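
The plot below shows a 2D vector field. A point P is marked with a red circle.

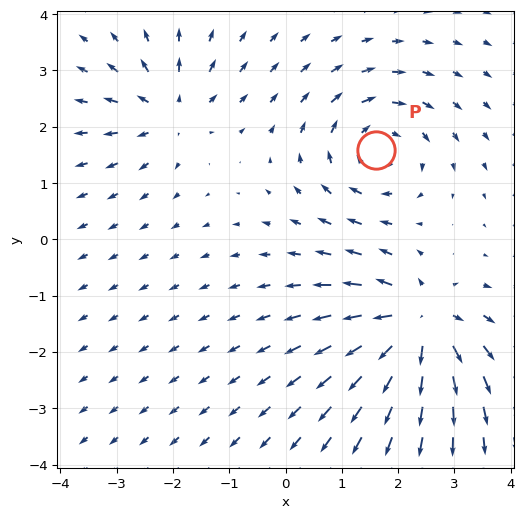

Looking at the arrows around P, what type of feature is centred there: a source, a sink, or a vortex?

At P (1.6, 1.6) the arrows circulate clockwise. Divergence ≈0, curl about -4 — near-zero divergence with nonzero curl is a vortex.

vortex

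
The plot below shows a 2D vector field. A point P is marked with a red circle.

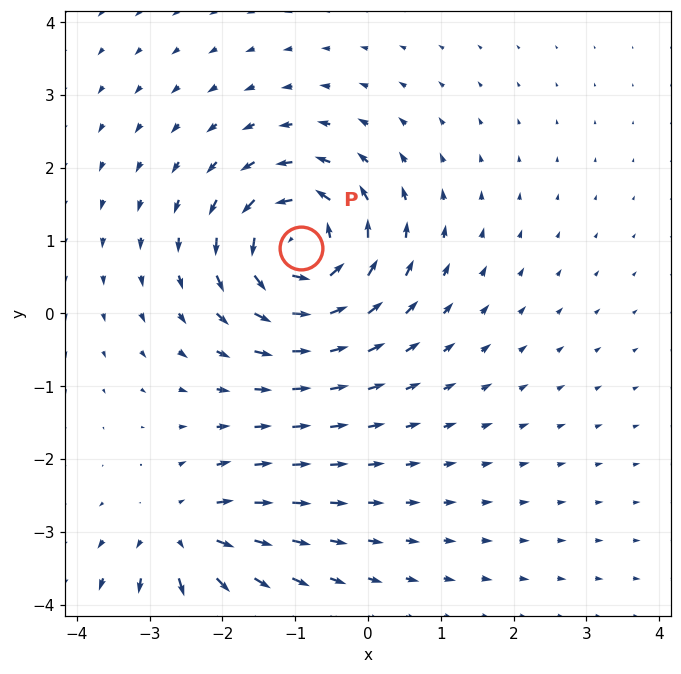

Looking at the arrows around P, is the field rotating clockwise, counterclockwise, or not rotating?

counterclockwise

Near P at (-0.9, 0.9) the arrows circulate counterclockwise. The curl (z-component) there is about +6; positive curl means counterclockwise rotation.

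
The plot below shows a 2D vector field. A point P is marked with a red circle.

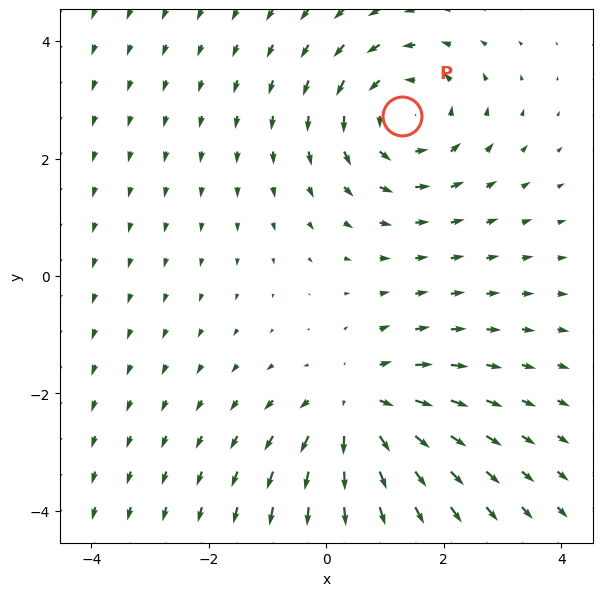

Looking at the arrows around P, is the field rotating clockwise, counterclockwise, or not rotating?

Near P at (1.3, 2.7) the arrows circulate counterclockwise. The curl (z-component) there is about +4; positive curl means counterclockwise rotation.

counterclockwise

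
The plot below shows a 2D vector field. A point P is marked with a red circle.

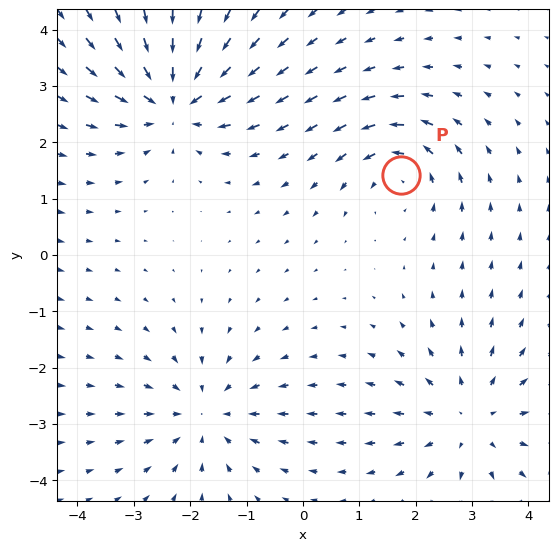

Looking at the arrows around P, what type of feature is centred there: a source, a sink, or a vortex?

At P (1.7, 1.4) the arrows circulate counterclockwise. Divergence ≈0, curl about +4 — near-zero divergence with nonzero curl is a vortex.

vortex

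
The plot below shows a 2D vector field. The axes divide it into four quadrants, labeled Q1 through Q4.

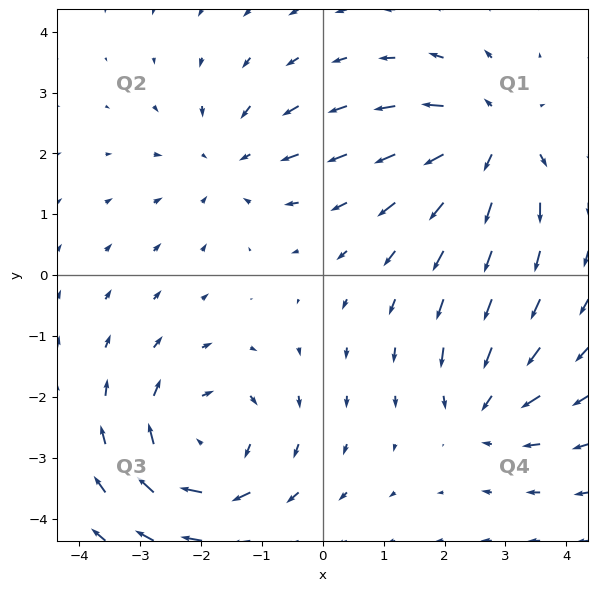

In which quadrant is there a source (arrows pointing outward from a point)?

Q1

The source sits at approximately (2.8, 2.2), which lies in quadrant Q1. The divergence there is about +5, positive as expected for a source.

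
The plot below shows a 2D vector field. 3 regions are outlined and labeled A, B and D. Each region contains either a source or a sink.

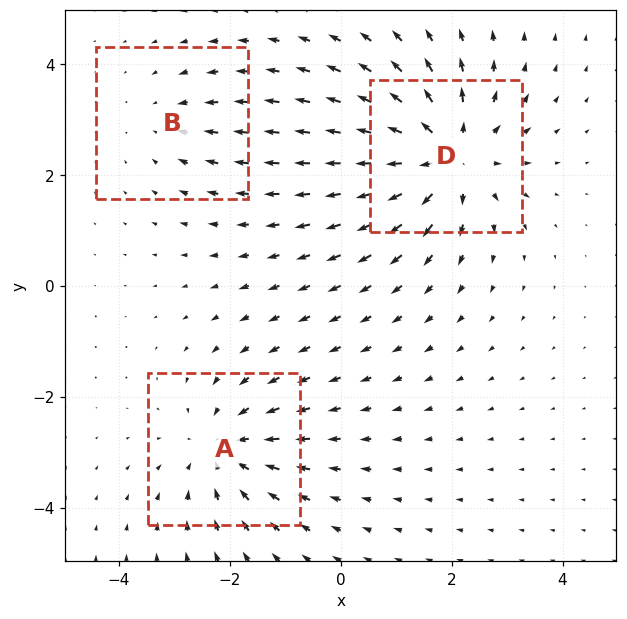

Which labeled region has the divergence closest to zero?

B

Divergence at each region's feature centre — A: about -3, B: about -2, D: about +4. Region B is closest to zero.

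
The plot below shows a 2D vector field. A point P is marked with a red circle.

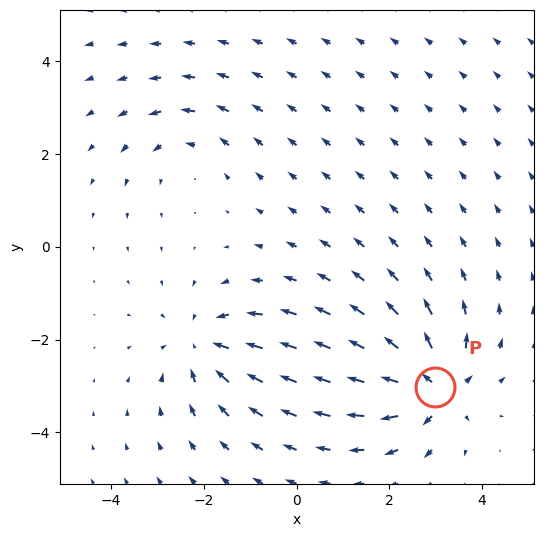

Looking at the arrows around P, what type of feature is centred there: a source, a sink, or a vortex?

source

At P (3.0, -3.0) the arrows spread outward. Divergence about +7, curl ≈0 — positive divergence with near-zero curl is a source.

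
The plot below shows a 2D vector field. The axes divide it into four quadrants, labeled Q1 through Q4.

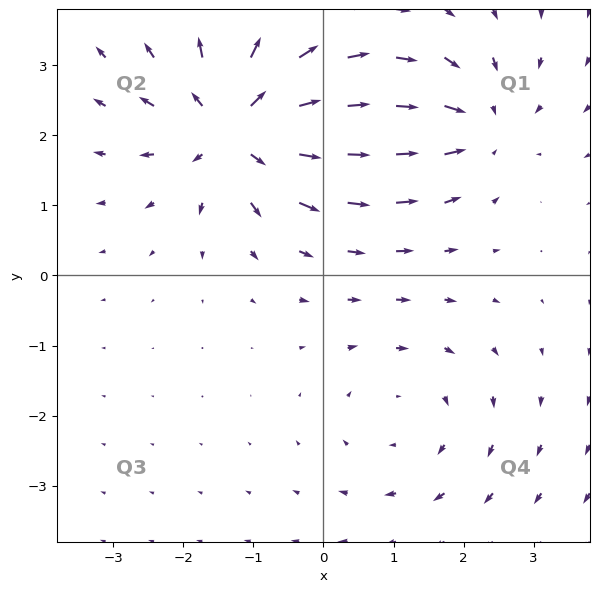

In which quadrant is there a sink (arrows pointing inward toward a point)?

Q1

The sink sits at approximately (2.2, 2.2), which lies in quadrant Q1. The divergence there is about -4, negative as expected for a sink.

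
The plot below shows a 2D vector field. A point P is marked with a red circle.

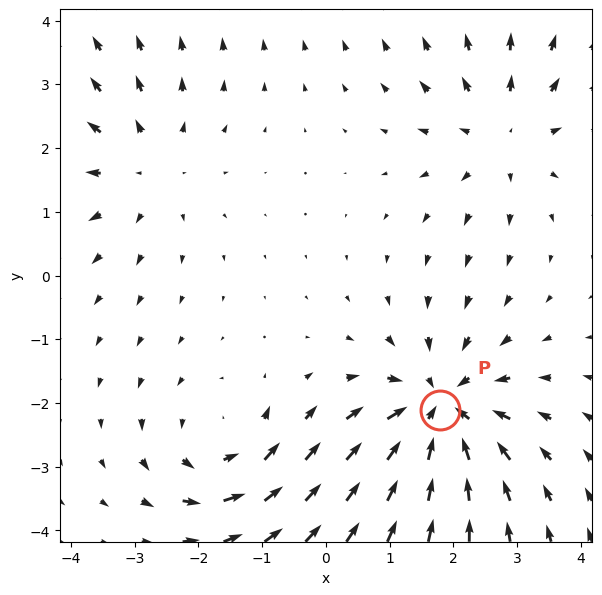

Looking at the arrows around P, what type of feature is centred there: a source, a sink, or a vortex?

At P (1.8, -2.1) the arrows converge inward. Divergence about -5, curl ≈0 — negative divergence with near-zero curl is a sink.

sink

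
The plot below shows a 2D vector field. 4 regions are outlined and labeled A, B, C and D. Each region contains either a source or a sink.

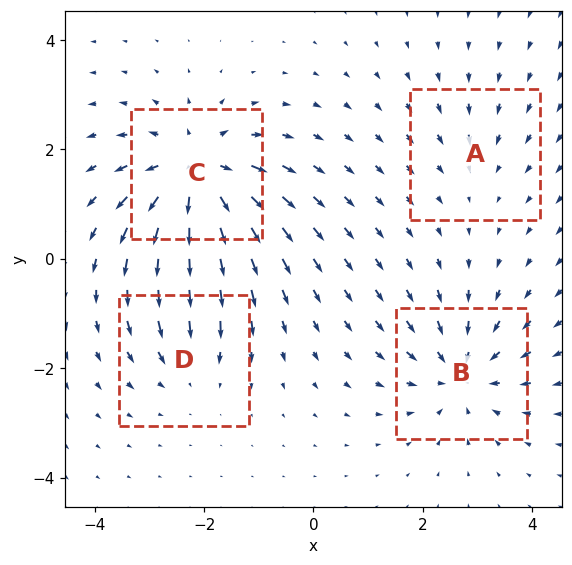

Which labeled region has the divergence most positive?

C

Divergence at each region's feature centre — A: about -2, B: about -5, C: about +7, D: about -3. Region C is most positive.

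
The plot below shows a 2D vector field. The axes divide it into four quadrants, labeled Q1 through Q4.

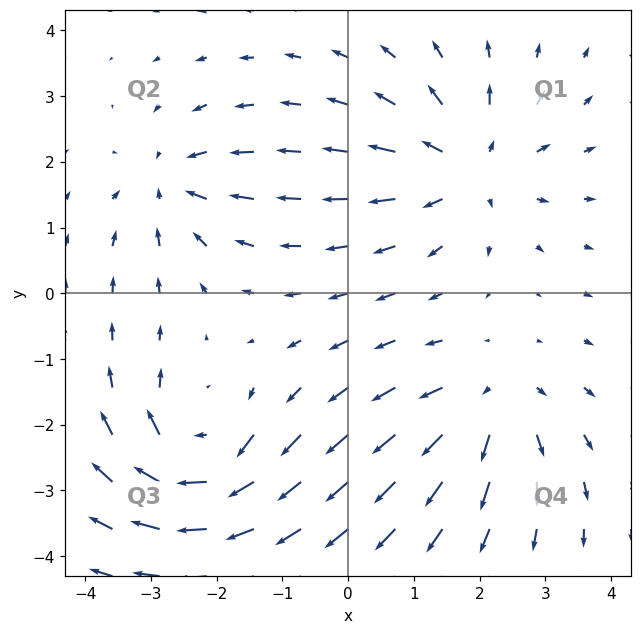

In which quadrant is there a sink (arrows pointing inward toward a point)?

The sink sits at approximately (-2.7, 1.7), which lies in quadrant Q2. The divergence there is about -4, negative as expected for a sink.

Q2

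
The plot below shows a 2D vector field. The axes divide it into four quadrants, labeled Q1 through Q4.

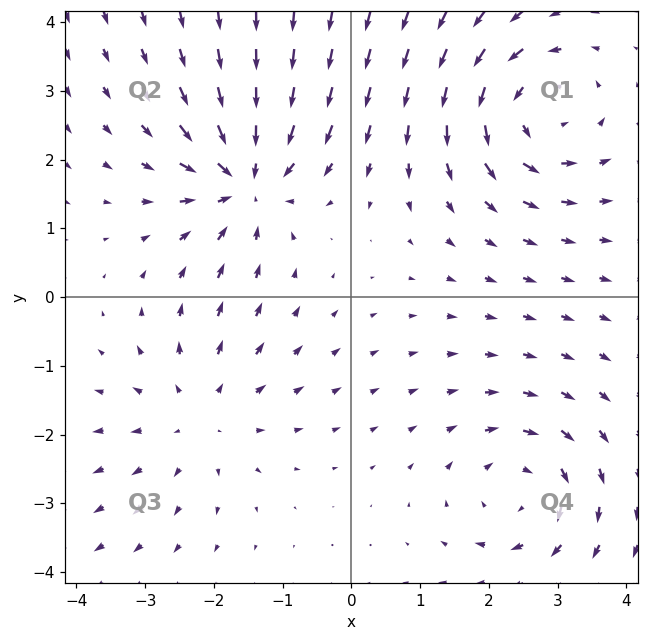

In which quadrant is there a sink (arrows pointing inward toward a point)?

Q2

The sink sits at approximately (-1.5, 1.7), which lies in quadrant Q2. The divergence there is about -5, negative as expected for a sink.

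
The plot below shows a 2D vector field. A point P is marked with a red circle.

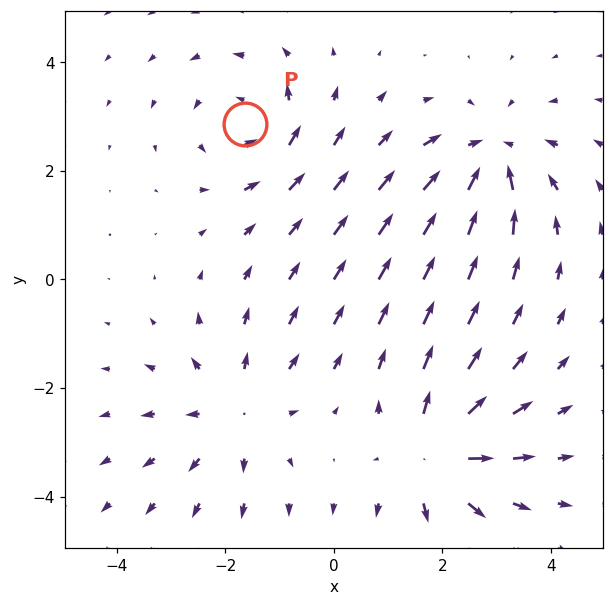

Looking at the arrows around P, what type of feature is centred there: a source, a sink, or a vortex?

At P (-1.6, 2.9) the arrows circulate counterclockwise. Divergence ≈0, curl about +4 — near-zero divergence with nonzero curl is a vortex.

vortex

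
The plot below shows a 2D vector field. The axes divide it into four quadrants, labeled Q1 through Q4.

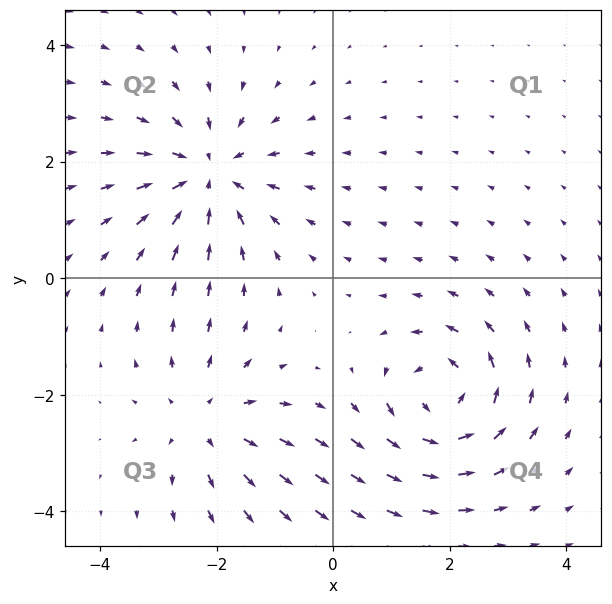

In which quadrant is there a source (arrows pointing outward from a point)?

The source sits at approximately (-2.2, -2.4), which lies in quadrant Q3. The divergence there is about +2, positive as expected for a source.

Q3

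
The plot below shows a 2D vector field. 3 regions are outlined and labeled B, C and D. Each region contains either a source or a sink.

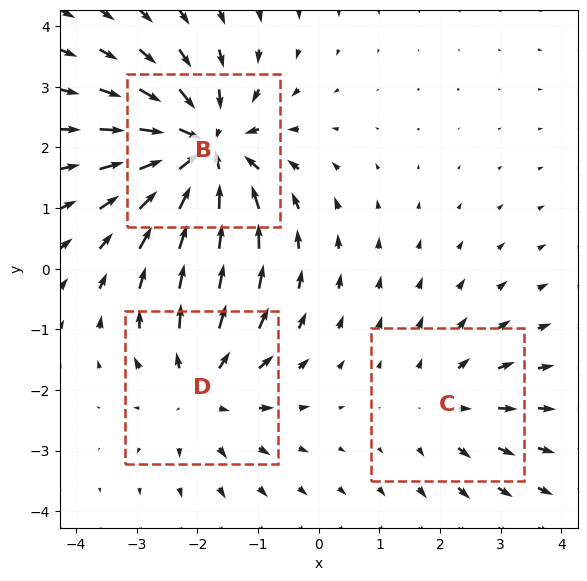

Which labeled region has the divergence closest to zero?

C

Divergence at each region's feature centre — B: about -5, C: about +2, D: about +3. Region C is closest to zero.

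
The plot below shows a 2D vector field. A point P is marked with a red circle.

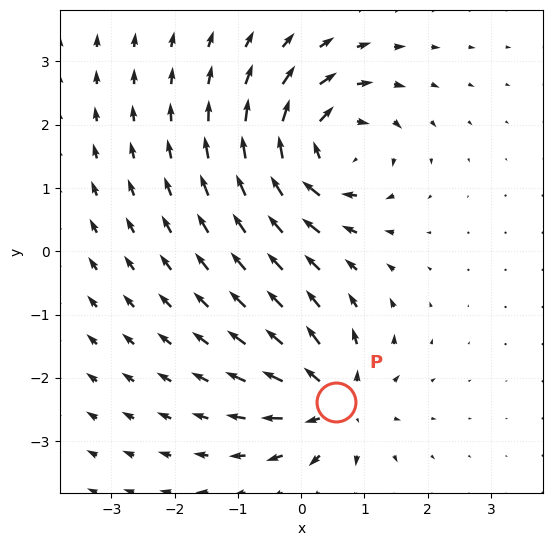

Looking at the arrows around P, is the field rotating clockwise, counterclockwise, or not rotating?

not rotating

Near P at (0.5, -2.4) the arrows show no circulation. The curl there is ≈0.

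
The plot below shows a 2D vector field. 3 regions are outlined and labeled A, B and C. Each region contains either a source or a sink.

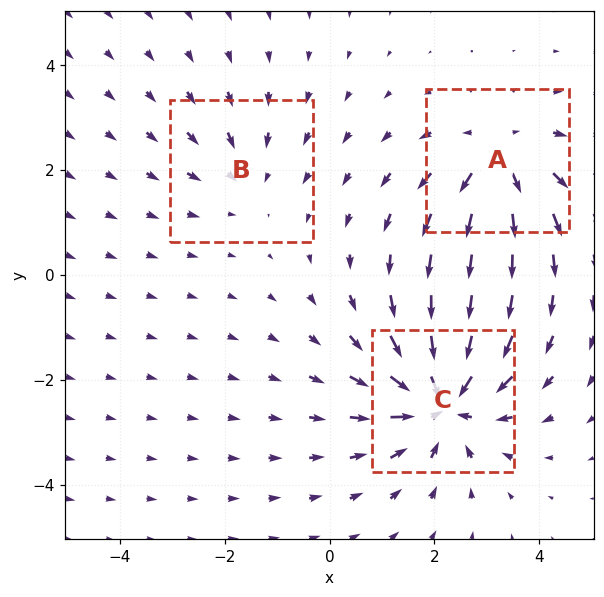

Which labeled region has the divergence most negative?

C

Divergence at each region's feature centre — A: about +4, B: about -2, C: about -5. Region C is most negative.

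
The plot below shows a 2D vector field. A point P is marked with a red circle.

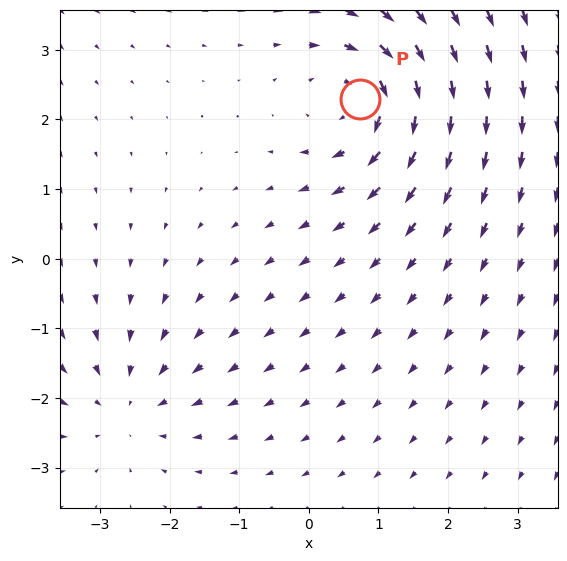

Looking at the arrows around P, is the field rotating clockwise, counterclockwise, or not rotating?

Near P at (0.7, 2.3) the arrows circulate clockwise. The curl (z-component) there is about -5; negative curl means clockwise rotation.

clockwise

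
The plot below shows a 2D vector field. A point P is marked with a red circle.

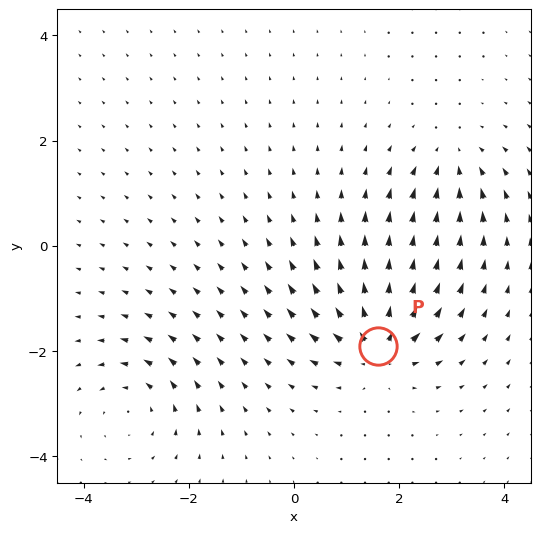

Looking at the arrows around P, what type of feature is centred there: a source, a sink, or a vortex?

At P (1.6, -1.9) the arrows spread outward. Divergence about +7, curl ≈0 — positive divergence with near-zero curl is a source.

source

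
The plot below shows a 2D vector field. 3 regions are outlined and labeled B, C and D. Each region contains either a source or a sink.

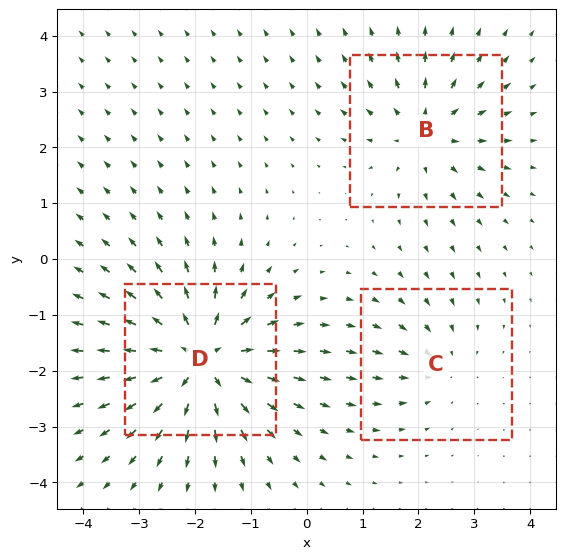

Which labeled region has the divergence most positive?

D

Divergence at each region's feature centre — B: about +4, C: about -2, D: about +6. Region D is most positive.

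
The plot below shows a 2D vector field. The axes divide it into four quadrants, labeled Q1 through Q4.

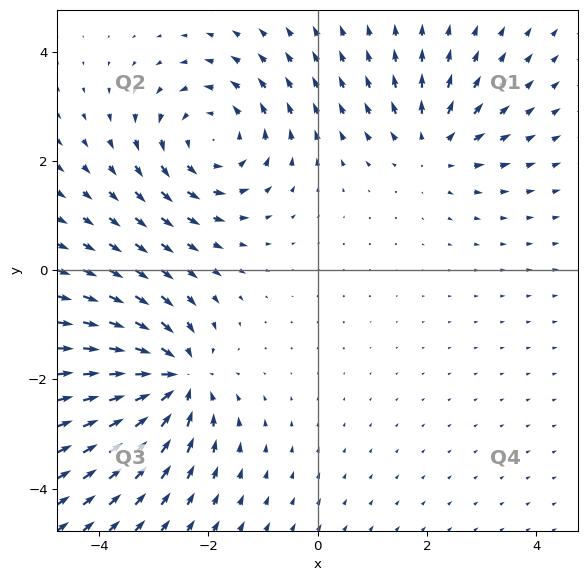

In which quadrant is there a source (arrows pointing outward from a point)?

The source sits at approximately (2.1, 2.3), which lies in quadrant Q1. The divergence there is about +3, positive as expected for a source.

Q1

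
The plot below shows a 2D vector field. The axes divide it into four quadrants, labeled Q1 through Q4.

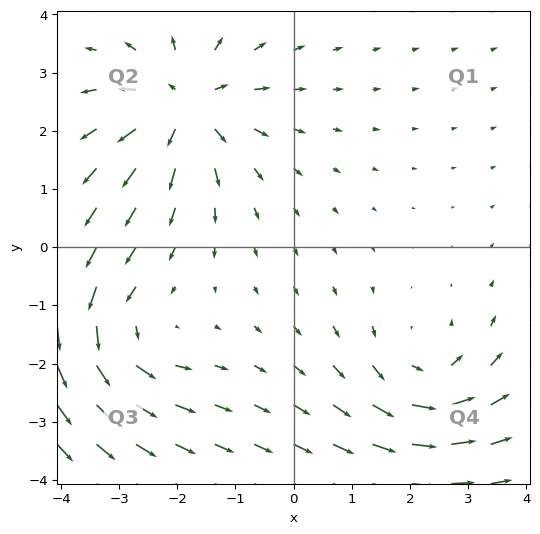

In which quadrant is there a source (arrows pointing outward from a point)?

Q2

The source sits at approximately (-1.9, 2.4), which lies in quadrant Q2. The divergence there is about +6, positive as expected for a source.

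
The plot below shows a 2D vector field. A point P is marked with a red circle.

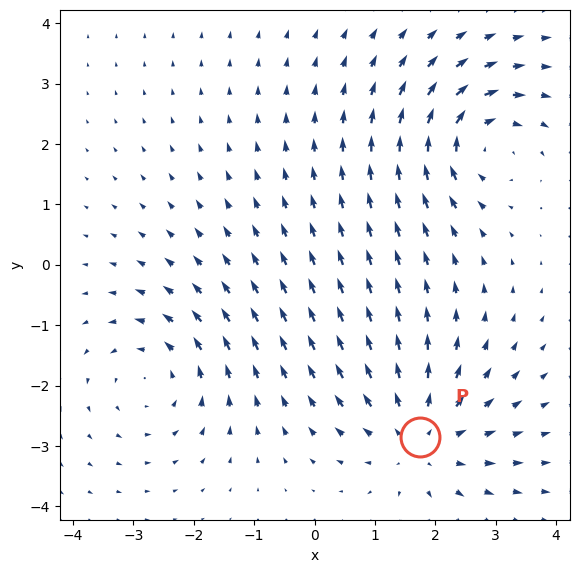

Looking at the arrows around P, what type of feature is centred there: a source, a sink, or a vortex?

At P (1.7, -2.9) the arrows spread outward. Divergence about +4, curl ≈0 — positive divergence with near-zero curl is a source.

source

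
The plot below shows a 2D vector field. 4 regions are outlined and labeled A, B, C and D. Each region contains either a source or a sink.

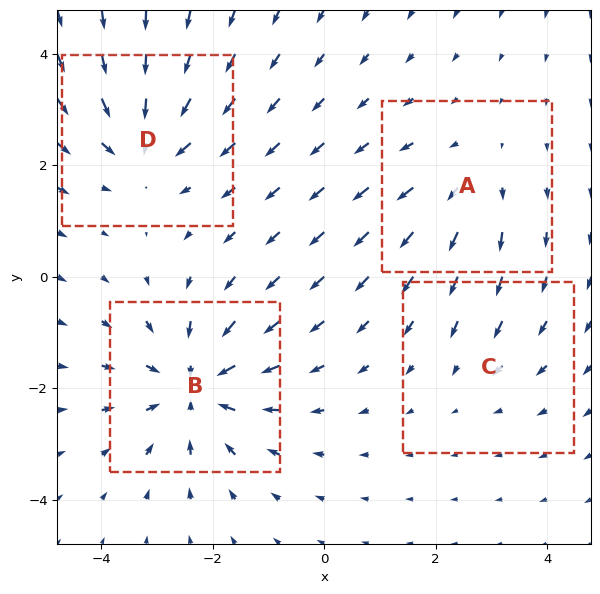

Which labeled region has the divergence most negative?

Divergence at each region's feature centre — A: about +3, B: about -6, C: about -2, D: about -5. Region B is most negative.

B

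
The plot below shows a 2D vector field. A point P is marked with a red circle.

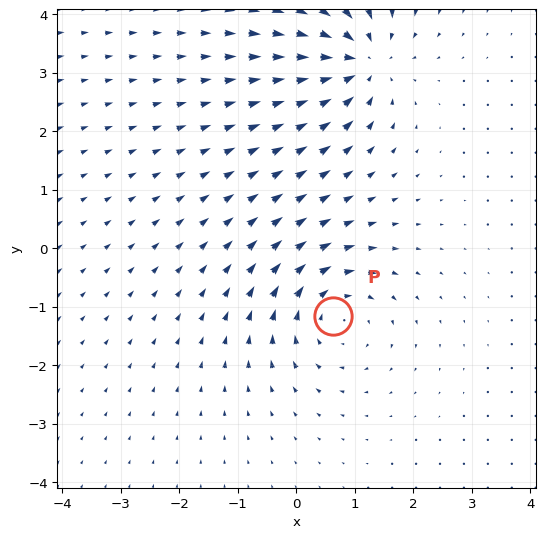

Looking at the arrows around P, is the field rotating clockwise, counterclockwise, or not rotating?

clockwise

Near P at (0.6, -1.2) the arrows circulate clockwise. The curl (z-component) there is about -5; negative curl means clockwise rotation.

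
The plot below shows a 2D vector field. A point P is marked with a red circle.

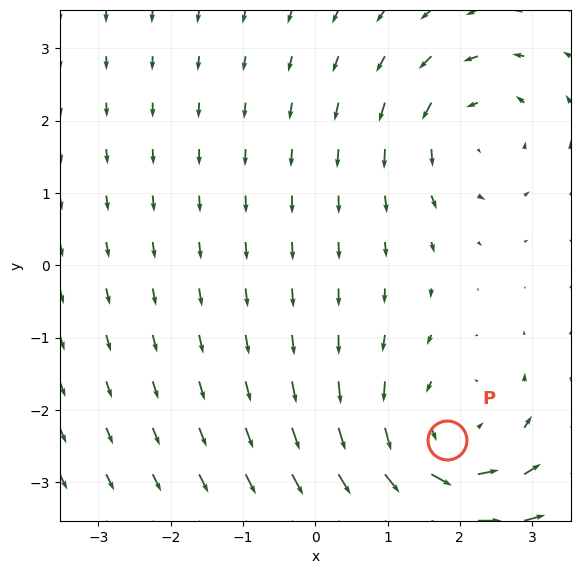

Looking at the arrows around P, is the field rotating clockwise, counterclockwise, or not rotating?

counterclockwise

Near P at (1.8, -2.4) the arrows circulate counterclockwise. The curl (z-component) there is about +4; positive curl means counterclockwise rotation.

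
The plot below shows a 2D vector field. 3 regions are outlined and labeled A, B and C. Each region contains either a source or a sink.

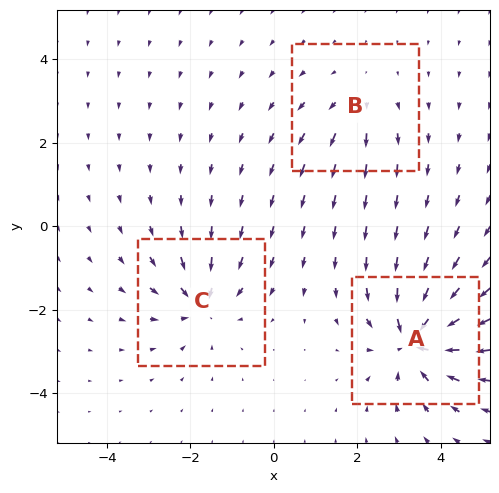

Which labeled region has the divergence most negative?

A

Divergence at each region's feature centre — A: about -6, B: about +2, C: about -4. Region A is most negative.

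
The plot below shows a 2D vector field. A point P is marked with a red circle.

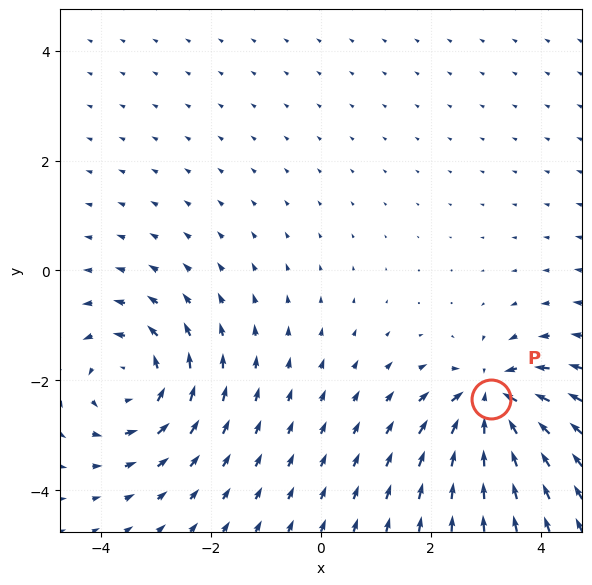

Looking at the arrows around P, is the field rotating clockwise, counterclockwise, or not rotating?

not rotating

Near P at (3.1, -2.3) the arrows show no circulation. The curl there is ≈0.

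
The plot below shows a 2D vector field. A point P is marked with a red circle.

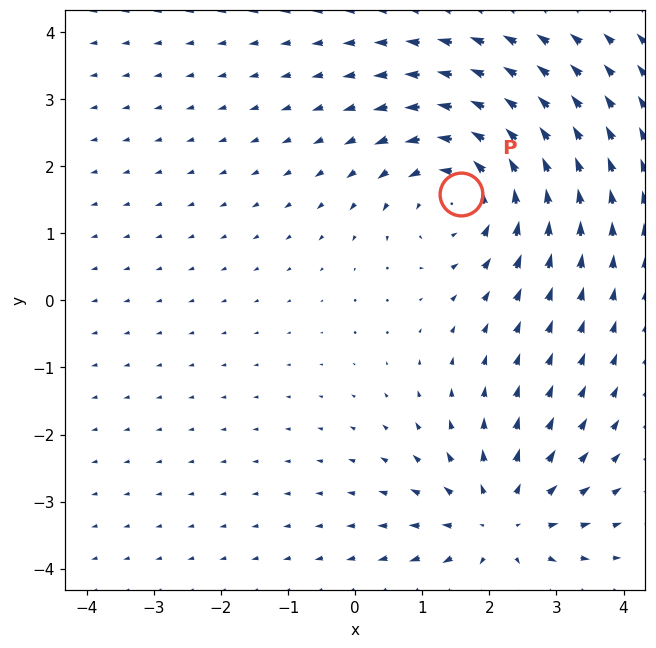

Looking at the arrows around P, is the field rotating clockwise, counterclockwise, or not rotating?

Near P at (1.6, 1.6) the arrows circulate counterclockwise. The curl (z-component) there is about +4; positive curl means counterclockwise rotation.

counterclockwise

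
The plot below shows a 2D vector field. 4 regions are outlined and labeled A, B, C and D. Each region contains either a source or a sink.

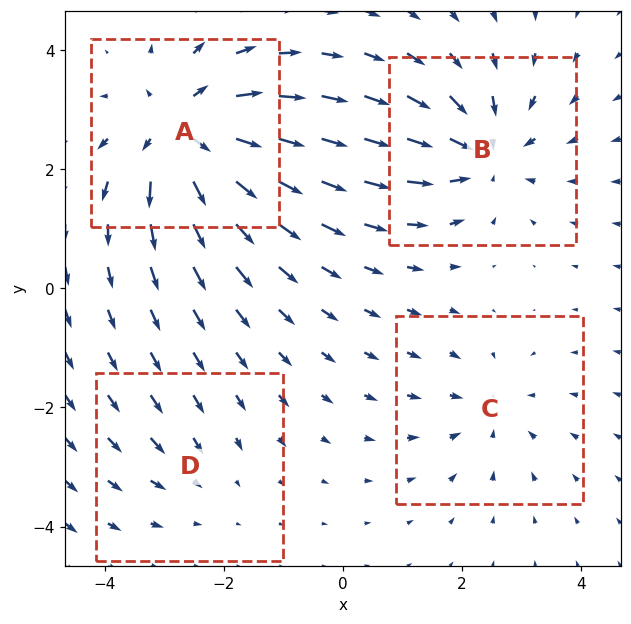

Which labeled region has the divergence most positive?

Divergence at each region's feature centre — A: about +6, B: about -5, C: about -3, D: about -2. Region A is most positive.

A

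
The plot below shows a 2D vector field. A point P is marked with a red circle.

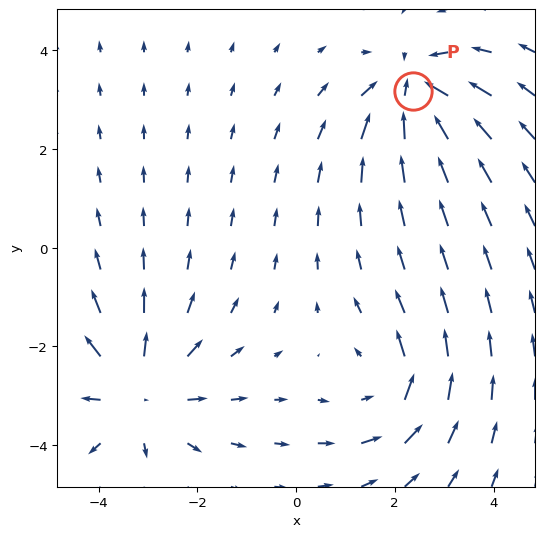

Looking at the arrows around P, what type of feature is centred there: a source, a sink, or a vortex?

At P (2.4, 3.2) the arrows converge inward. Divergence about -4, curl ≈0 — negative divergence with near-zero curl is a sink.

sink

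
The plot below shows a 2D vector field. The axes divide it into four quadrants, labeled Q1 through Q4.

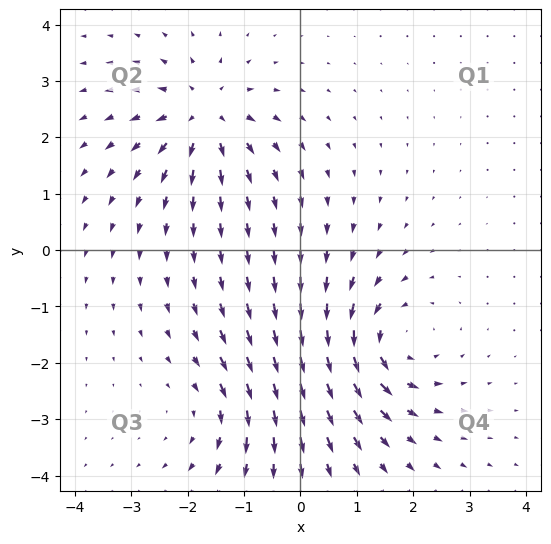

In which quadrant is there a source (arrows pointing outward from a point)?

Q2

The source sits at approximately (-1.7, 2.4), which lies in quadrant Q2. The divergence there is about +4, positive as expected for a source.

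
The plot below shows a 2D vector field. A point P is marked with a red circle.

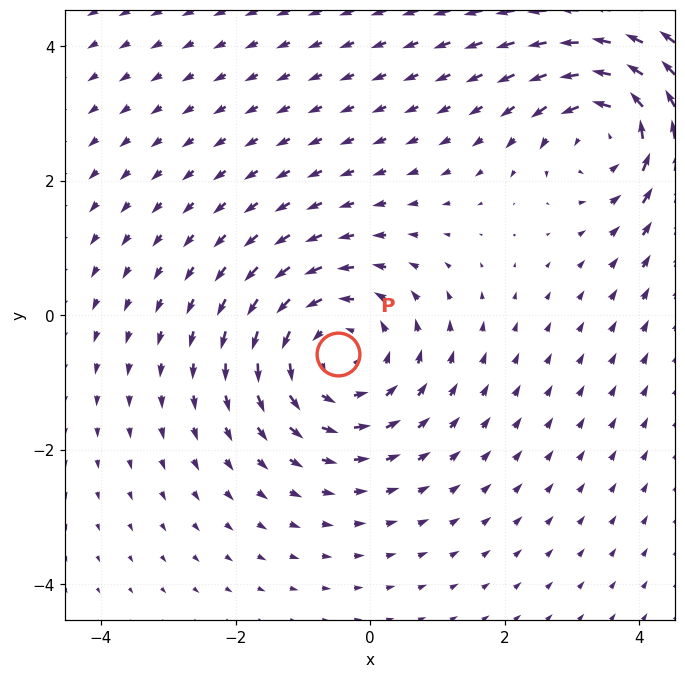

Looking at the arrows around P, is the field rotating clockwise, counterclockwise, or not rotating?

counterclockwise

Near P at (-0.5, -0.6) the arrows circulate counterclockwise. The curl (z-component) there is about +4; positive curl means counterclockwise rotation.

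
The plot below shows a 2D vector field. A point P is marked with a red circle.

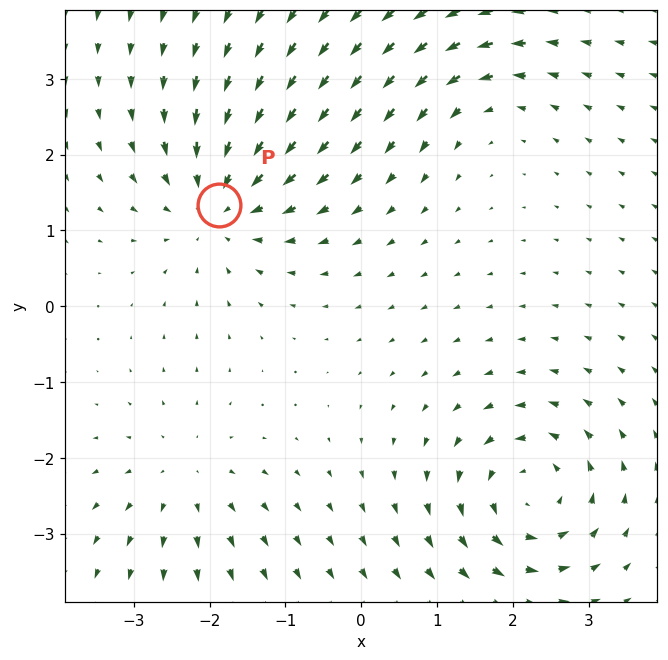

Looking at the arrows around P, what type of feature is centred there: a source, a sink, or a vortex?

sink

At P (-1.9, 1.3) the arrows converge inward. Divergence about -5, curl ≈0 — negative divergence with near-zero curl is a sink.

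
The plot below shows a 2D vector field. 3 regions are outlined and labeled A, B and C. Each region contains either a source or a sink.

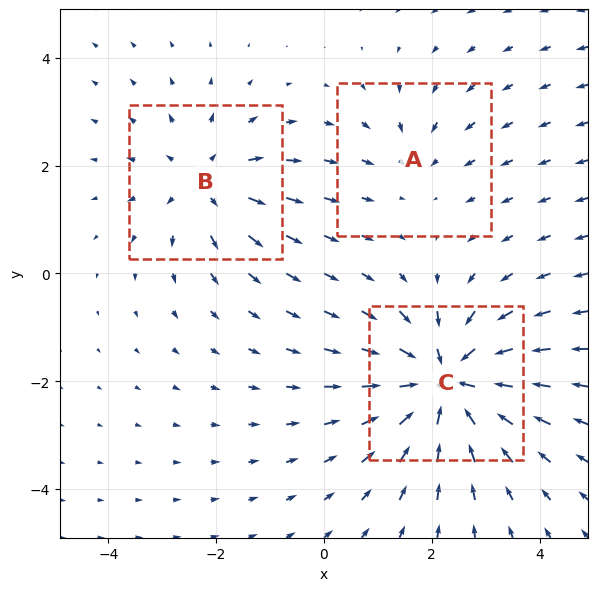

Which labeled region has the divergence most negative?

C

Divergence at each region's feature centre — A: about -2, B: about +3, C: about -5. Region C is most negative.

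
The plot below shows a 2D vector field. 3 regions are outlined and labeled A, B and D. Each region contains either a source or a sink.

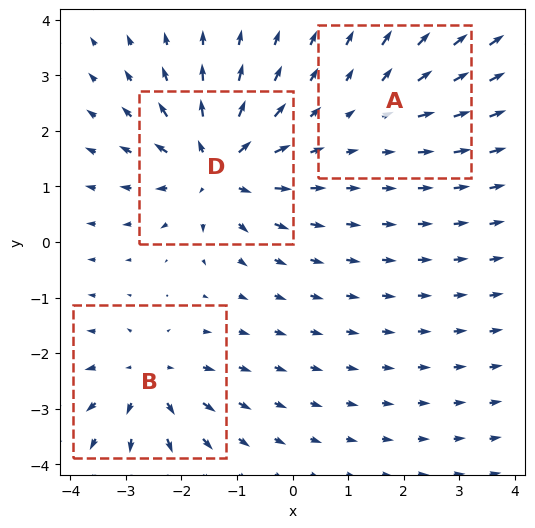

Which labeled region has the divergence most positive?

D

Divergence at each region's feature centre — A: about +2, B: about +4, D: about +5. Region D is most positive.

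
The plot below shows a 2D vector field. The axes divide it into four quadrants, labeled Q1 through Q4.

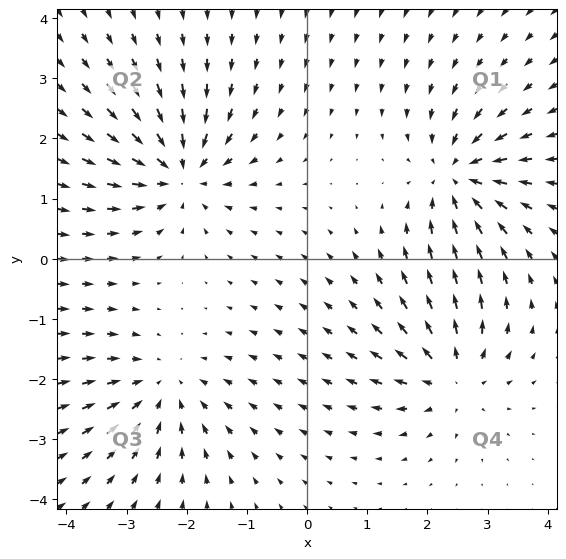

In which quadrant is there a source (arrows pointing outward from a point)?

Q4

The source sits at approximately (2.4, -2.0), which lies in quadrant Q4. The divergence there is about +4, positive as expected for a source.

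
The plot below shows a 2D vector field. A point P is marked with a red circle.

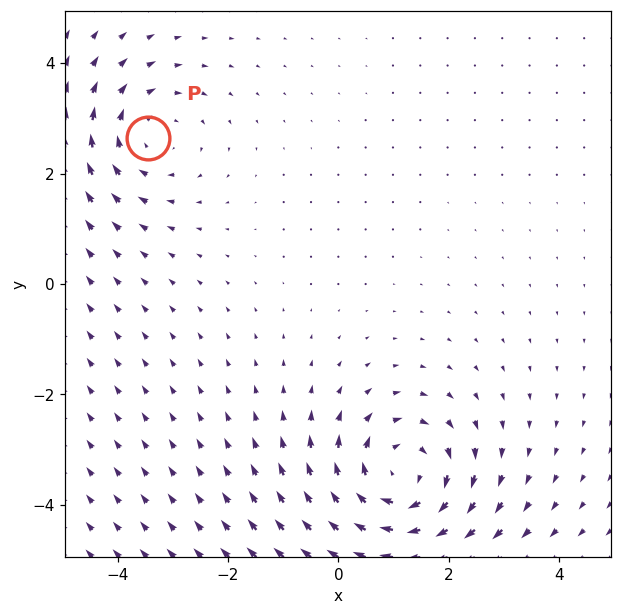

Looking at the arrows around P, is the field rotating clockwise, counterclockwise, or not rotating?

Near P at (-3.5, 2.6) the arrows circulate clockwise. The curl (z-component) there is about -2; negative curl means clockwise rotation.

clockwise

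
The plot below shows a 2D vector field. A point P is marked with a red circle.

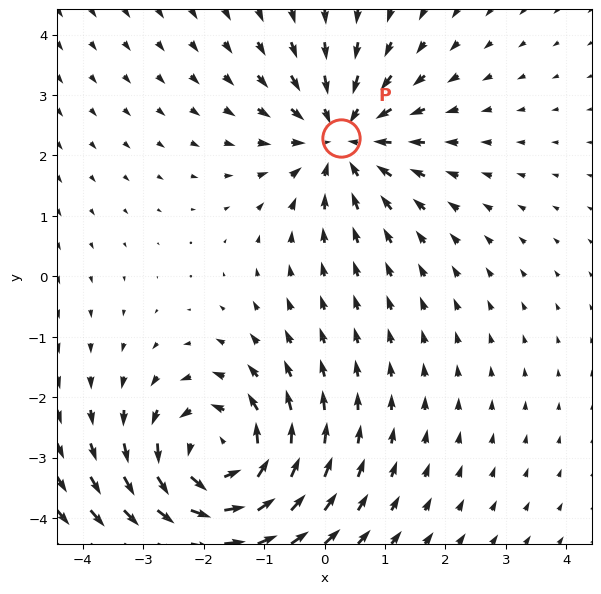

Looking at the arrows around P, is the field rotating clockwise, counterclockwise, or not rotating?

Near P at (0.3, 2.3) the arrows show no circulation. The curl there is ≈0.

not rotating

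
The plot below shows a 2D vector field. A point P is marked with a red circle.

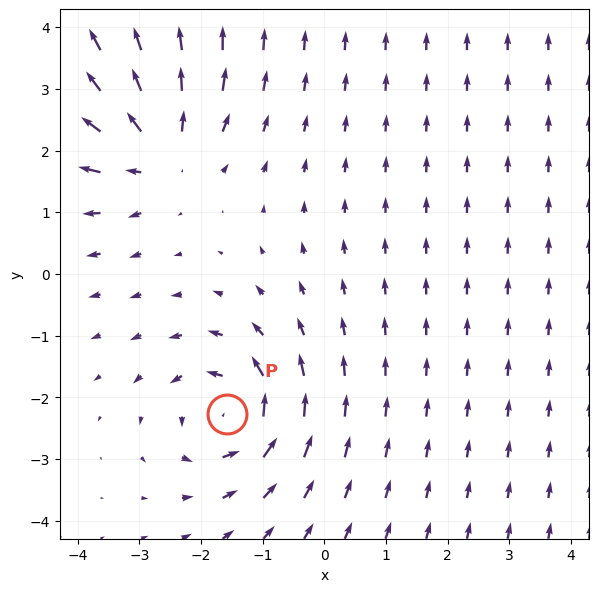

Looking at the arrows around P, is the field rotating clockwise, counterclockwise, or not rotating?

counterclockwise

Near P at (-1.6, -2.3) the arrows circulate counterclockwise. The curl (z-component) there is about +4; positive curl means counterclockwise rotation.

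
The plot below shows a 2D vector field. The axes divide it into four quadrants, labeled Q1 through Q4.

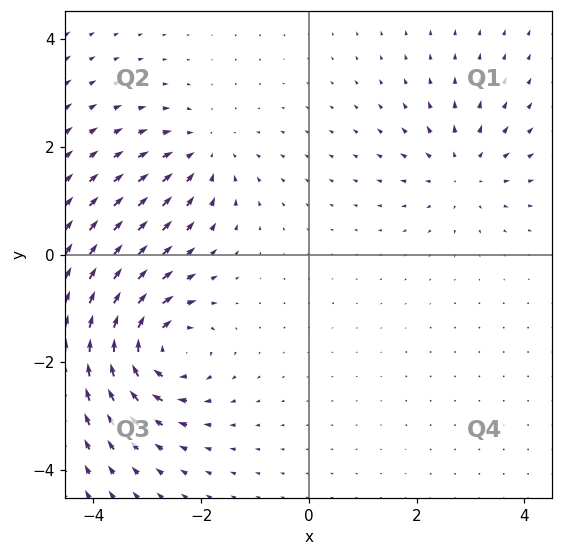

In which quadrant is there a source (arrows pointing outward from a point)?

The source sits at approximately (2.9, 1.5), which lies in quadrant Q1. The divergence there is about +3, positive as expected for a source.

Q1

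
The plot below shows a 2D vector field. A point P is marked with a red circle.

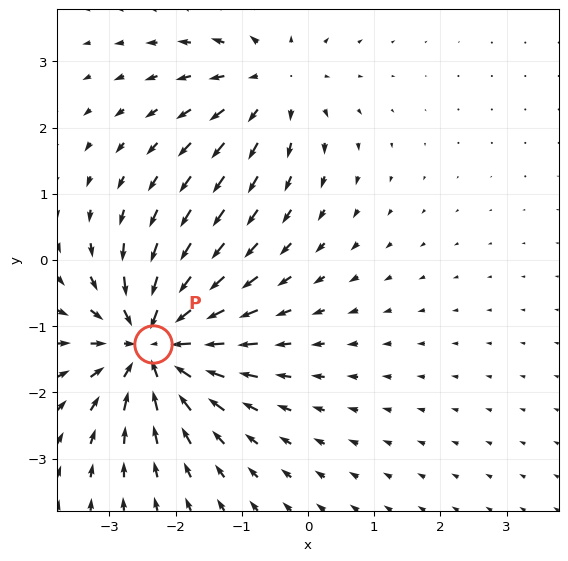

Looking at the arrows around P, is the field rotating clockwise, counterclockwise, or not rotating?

Near P at (-2.3, -1.3) the arrows show no circulation. The curl there is ≈0.

not rotating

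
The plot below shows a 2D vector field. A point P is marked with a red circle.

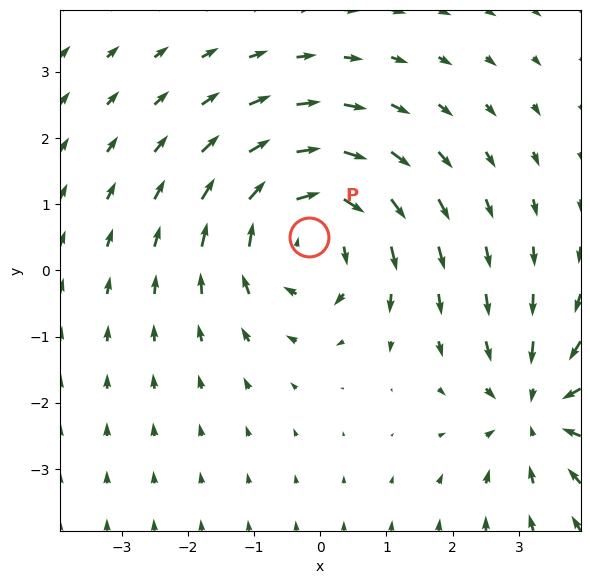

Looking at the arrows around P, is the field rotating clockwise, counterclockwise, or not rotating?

Near P at (-0.2, 0.5) the arrows circulate clockwise. The curl (z-component) there is about -4; negative curl means clockwise rotation.

clockwise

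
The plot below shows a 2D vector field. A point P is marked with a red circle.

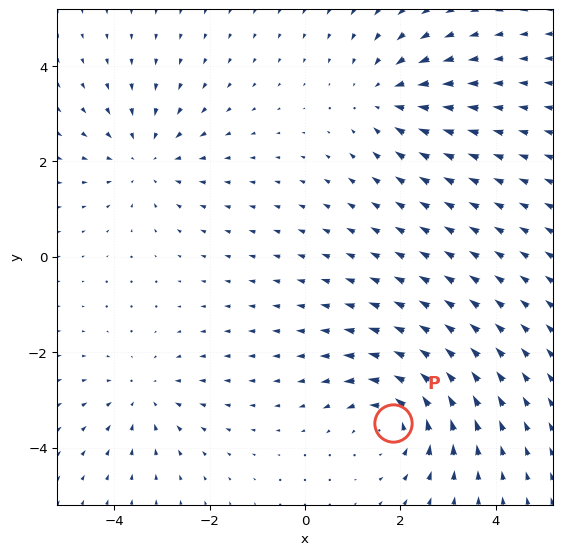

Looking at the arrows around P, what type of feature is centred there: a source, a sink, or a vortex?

At P (1.8, -3.5) the arrows circulate counterclockwise. Divergence ≈0, curl about +5 — near-zero divergence with nonzero curl is a vortex.

vortex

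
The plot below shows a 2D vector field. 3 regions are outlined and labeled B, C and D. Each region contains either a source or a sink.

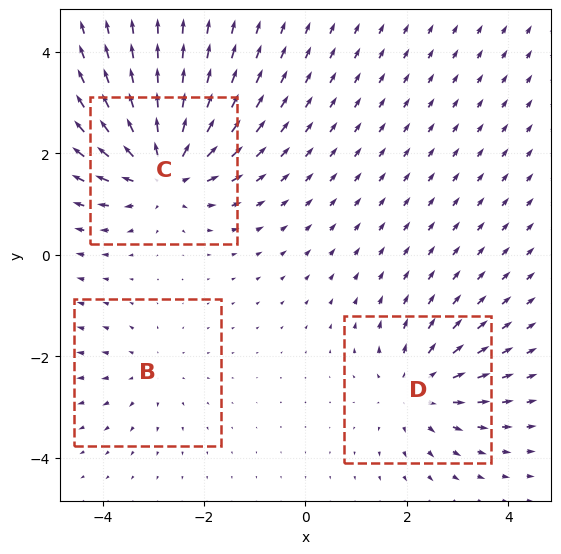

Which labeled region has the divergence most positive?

C

Divergence at each region's feature centre — B: about +2, C: about +6, D: about +4. Region C is most positive.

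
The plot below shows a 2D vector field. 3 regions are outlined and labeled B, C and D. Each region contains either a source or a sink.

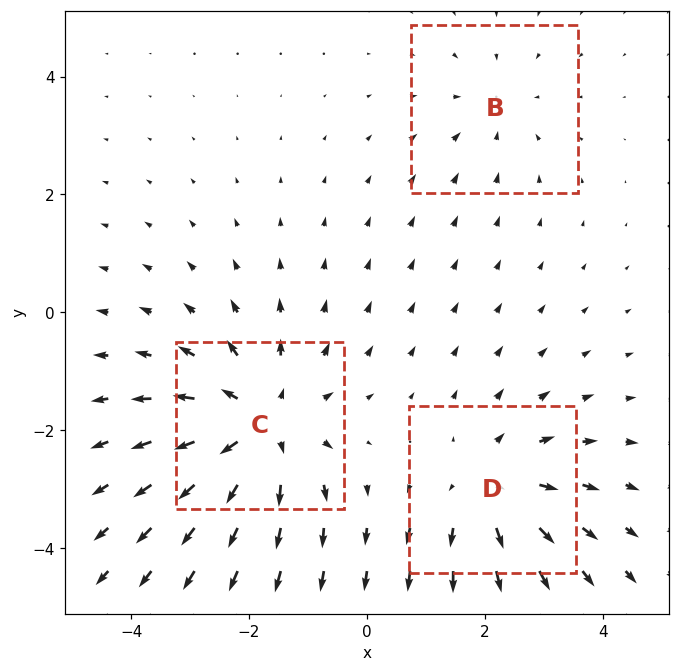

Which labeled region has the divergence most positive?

C

Divergence at each region's feature centre — B: about -2, C: about +4, D: about +3. Region C is most positive.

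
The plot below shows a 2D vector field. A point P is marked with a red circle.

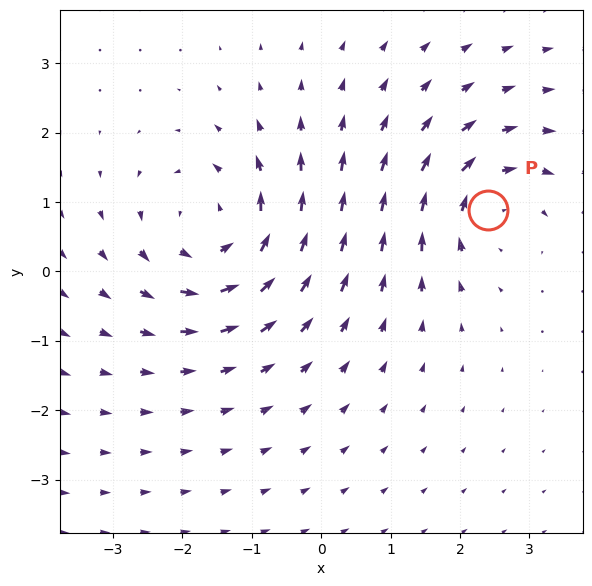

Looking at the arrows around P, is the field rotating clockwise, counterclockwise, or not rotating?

clockwise

Near P at (2.4, 0.9) the arrows circulate clockwise. The curl (z-component) there is about -3; negative curl means clockwise rotation.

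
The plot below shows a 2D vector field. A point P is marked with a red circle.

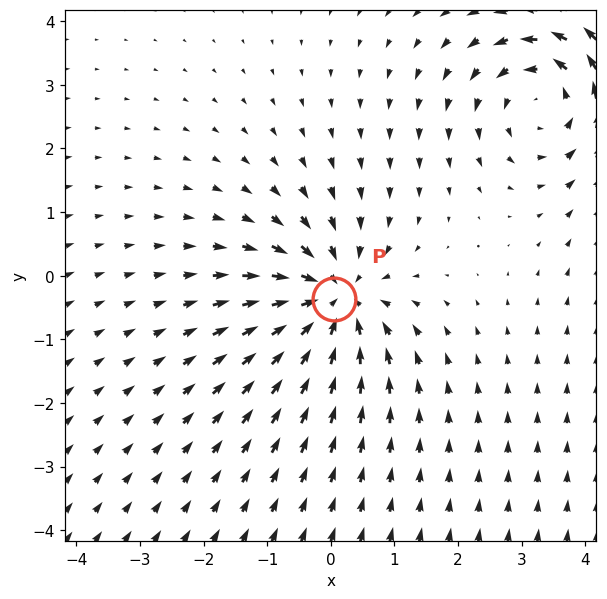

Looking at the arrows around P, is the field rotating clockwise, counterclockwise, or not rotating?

not rotating

Near P at (0.0, -0.4) the arrows show no circulation. The curl there is ≈0.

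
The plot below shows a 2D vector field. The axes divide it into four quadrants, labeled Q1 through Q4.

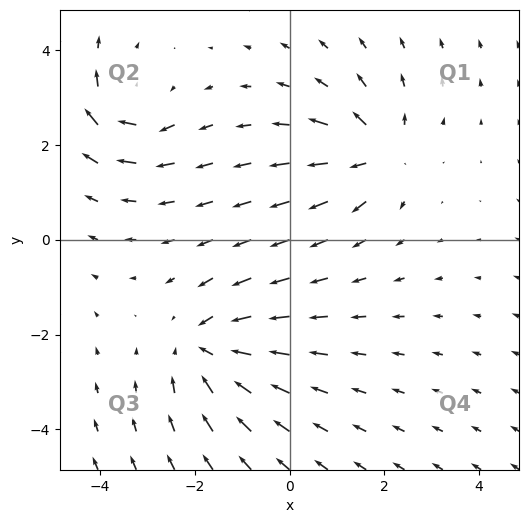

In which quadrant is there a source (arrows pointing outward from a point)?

The source sits at approximately (1.9, 1.8), which lies in quadrant Q1. The divergence there is about +4, positive as expected for a source.

Q1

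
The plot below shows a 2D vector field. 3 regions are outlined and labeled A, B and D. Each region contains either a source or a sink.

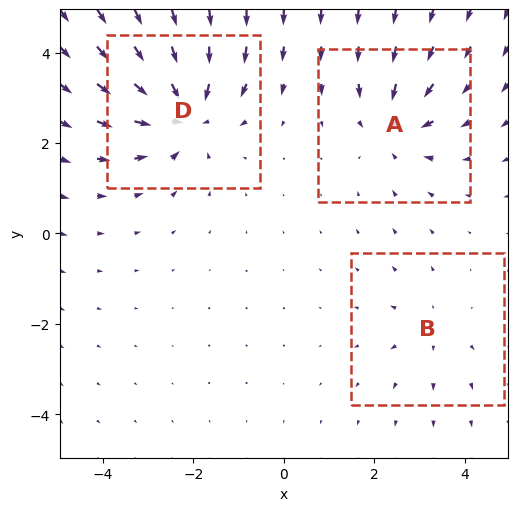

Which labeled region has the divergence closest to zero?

Divergence at each region's feature centre — A: about -3, B: about +2, D: about -5. Region B is closest to zero.

B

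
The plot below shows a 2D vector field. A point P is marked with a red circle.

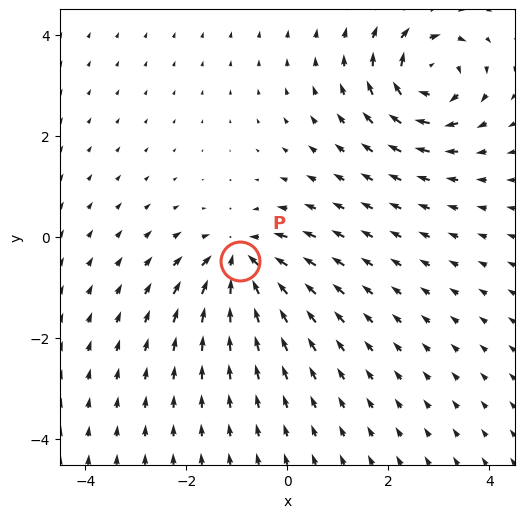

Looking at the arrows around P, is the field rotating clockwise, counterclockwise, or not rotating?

Near P at (-0.9, -0.5) the arrows show no circulation. The curl there is ≈0.

not rotating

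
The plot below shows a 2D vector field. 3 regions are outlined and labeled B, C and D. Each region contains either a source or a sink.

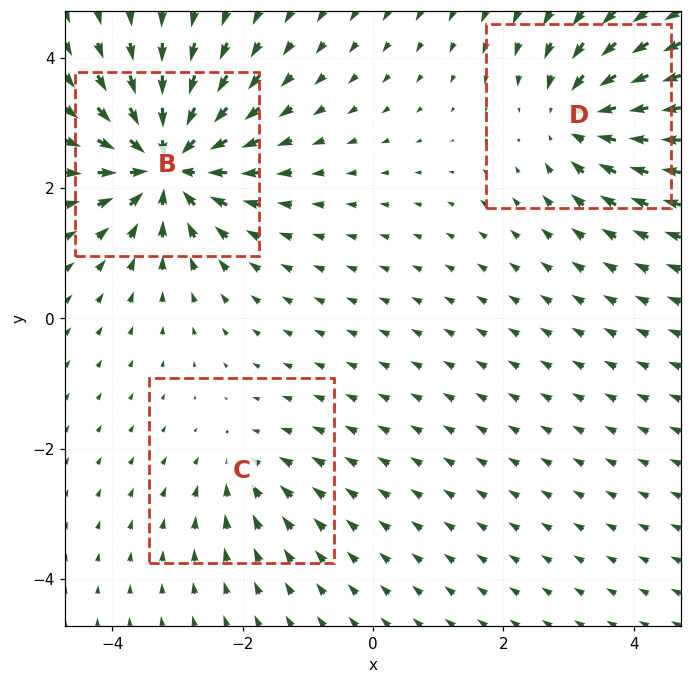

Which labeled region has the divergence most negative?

Divergence at each region's feature centre — B: about -6, C: about -2, D: about -4. Region B is most negative.

B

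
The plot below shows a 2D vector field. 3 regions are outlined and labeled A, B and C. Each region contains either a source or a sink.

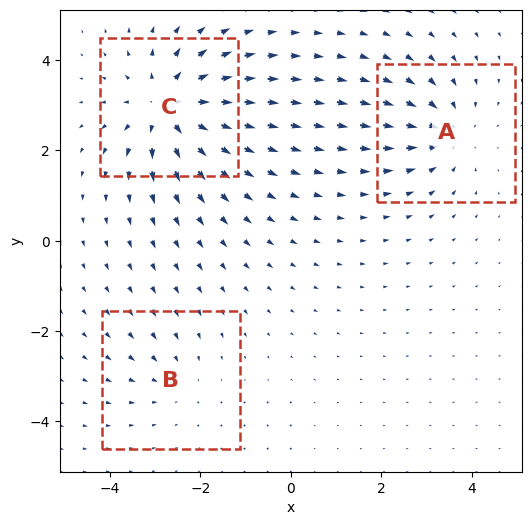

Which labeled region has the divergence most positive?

C

Divergence at each region's feature centre — A: about -3, B: about -2, C: about +5. Region C is most positive.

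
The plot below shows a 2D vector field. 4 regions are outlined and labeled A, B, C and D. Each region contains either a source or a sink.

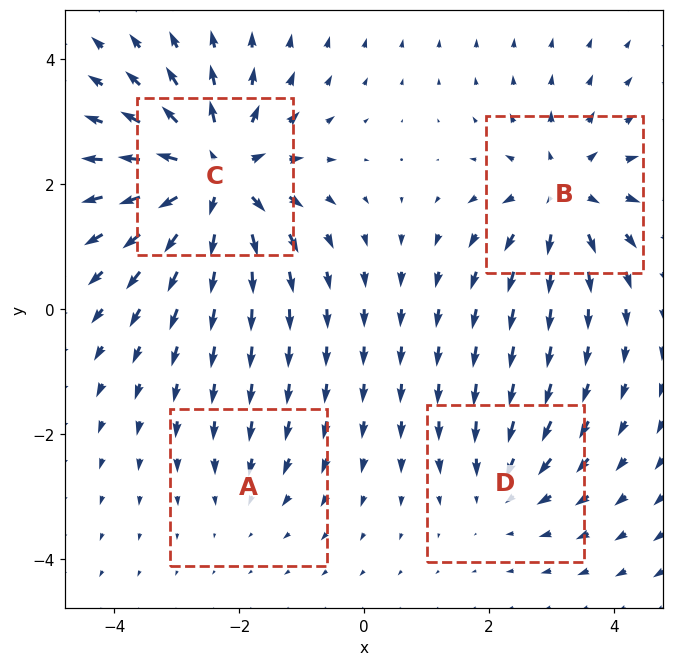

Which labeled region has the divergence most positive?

Divergence at each region's feature centre — A: about -2, B: about +5, C: about +8, D: about -3. Region C is most positive.

C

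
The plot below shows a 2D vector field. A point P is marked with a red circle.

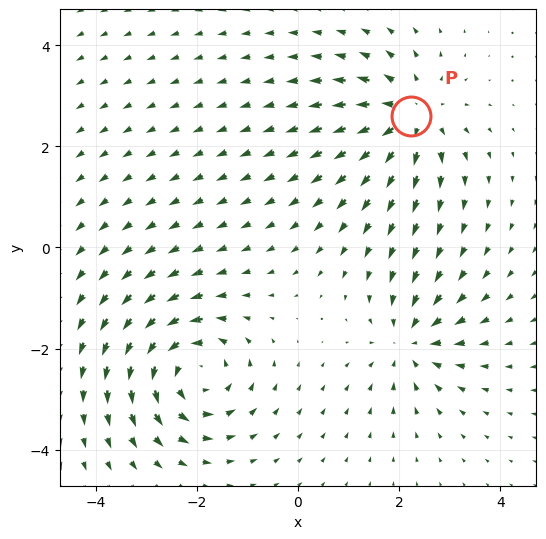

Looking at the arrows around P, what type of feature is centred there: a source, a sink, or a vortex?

source

At P (2.2, 2.6) the arrows spread outward. Divergence about +5, curl ≈0 — positive divergence with near-zero curl is a source.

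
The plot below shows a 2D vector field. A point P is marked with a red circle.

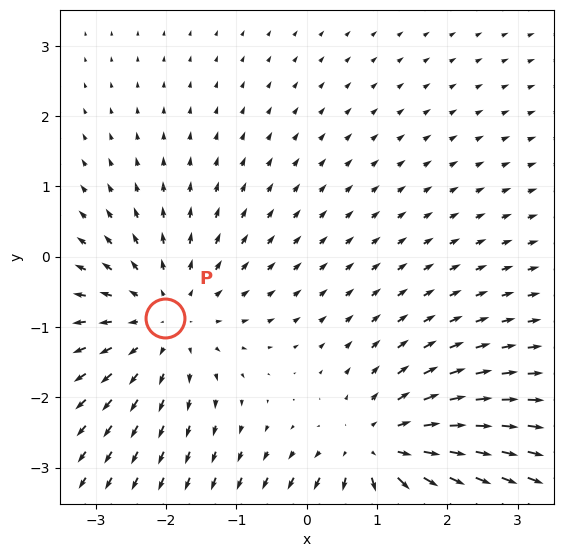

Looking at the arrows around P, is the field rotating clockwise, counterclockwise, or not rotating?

Near P at (-2.0, -0.9) the arrows show no circulation. The curl there is ≈0.

not rotating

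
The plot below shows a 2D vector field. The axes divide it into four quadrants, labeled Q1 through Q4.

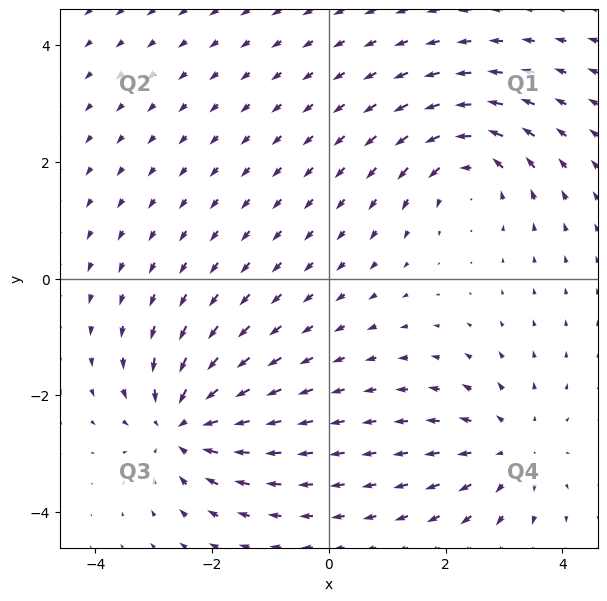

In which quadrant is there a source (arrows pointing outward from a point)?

The source sits at approximately (3.1, -2.9), which lies in quadrant Q4. The divergence there is about +4, positive as expected for a source.

Q4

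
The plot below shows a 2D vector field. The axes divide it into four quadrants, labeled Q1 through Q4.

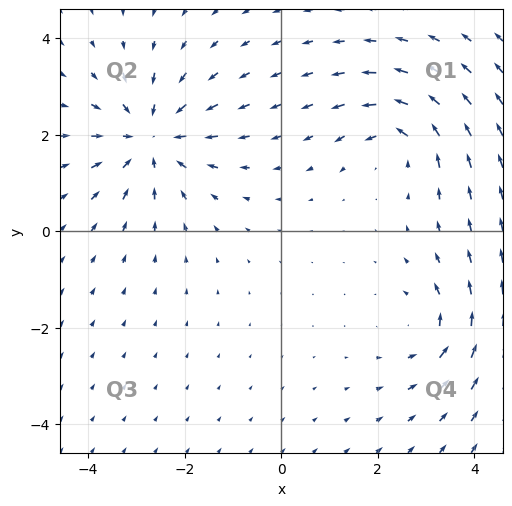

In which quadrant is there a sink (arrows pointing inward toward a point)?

Q2

The sink sits at approximately (-2.7, 1.9), which lies in quadrant Q2. The divergence there is about -4, negative as expected for a sink.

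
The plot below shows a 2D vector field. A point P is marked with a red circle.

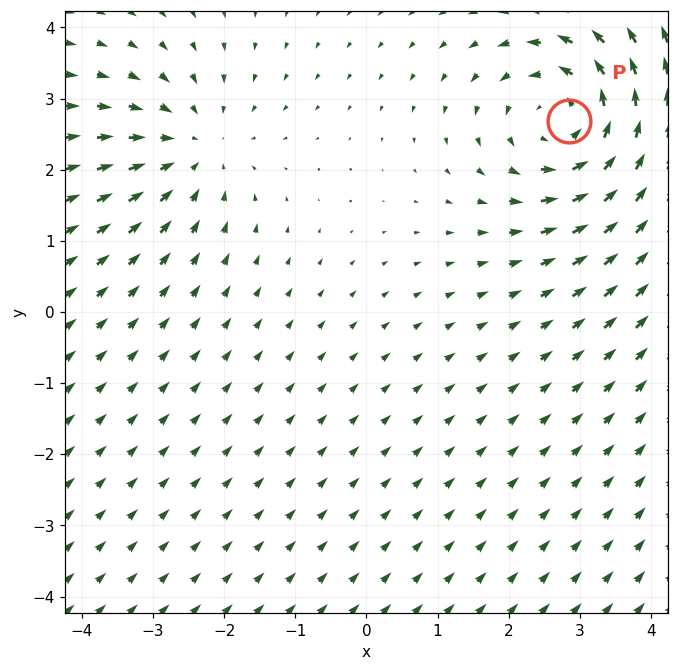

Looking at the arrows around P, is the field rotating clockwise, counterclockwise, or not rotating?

counterclockwise

Near P at (2.9, 2.7) the arrows circulate counterclockwise. The curl (z-component) there is about +5; positive curl means counterclockwise rotation.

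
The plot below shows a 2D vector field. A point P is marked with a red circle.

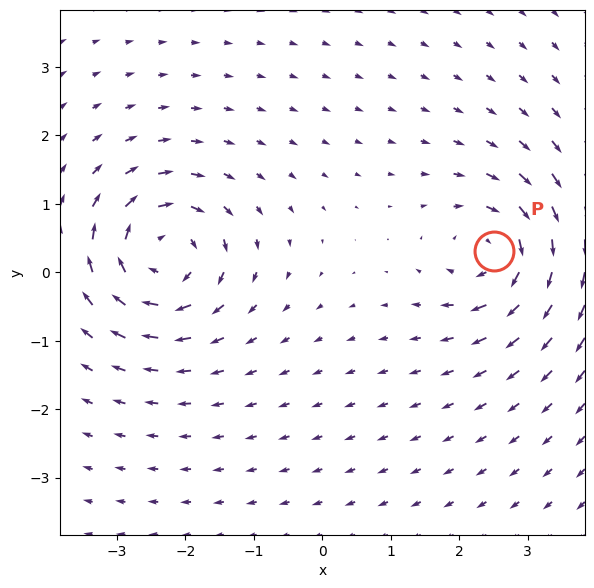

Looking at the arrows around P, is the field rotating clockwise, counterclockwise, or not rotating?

clockwise

Near P at (2.5, 0.3) the arrows circulate clockwise. The curl (z-component) there is about -5; negative curl means clockwise rotation.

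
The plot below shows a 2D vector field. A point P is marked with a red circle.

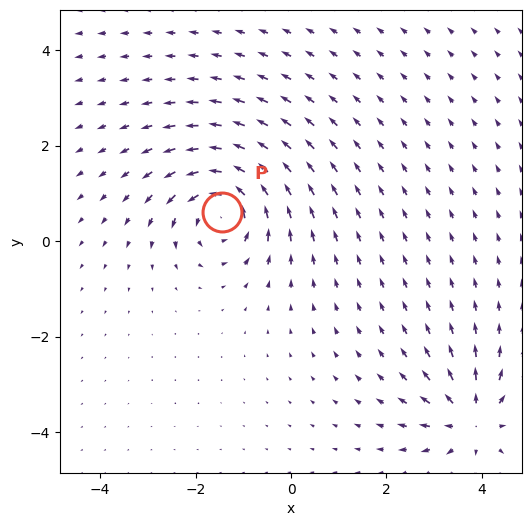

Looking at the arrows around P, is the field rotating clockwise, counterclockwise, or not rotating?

Near P at (-1.4, 0.6) the arrows circulate counterclockwise. The curl (z-component) there is about +5; positive curl means counterclockwise rotation.

counterclockwise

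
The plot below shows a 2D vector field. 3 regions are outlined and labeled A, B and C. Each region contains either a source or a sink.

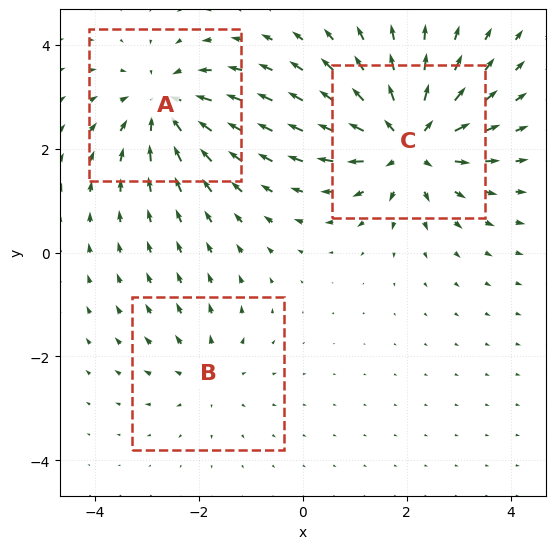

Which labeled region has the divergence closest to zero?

Divergence at each region's feature centre — A: about -4, B: about +2, C: about +5. Region B is closest to zero.

B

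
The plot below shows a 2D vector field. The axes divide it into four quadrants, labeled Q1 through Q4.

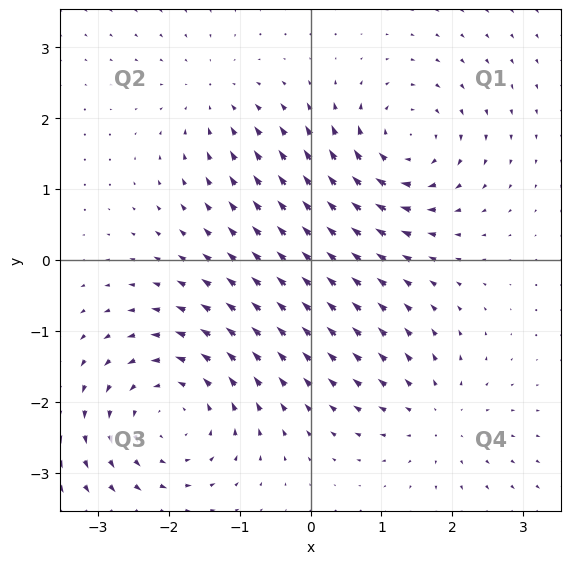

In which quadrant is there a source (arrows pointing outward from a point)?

The source sits at approximately (1.8, -2.2), which lies in quadrant Q4. The divergence there is about +3, positive as expected for a source.

Q4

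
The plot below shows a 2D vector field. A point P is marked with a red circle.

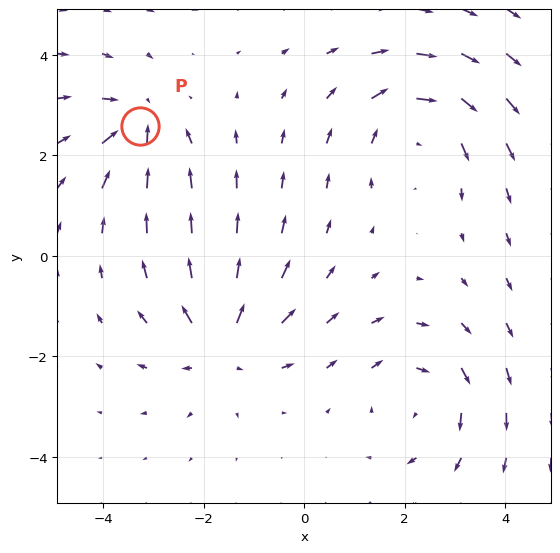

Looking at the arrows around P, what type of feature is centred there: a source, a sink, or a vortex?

sink

At P (-3.3, 2.6) the arrows converge inward. Divergence about -5, curl ≈0 — negative divergence with near-zero curl is a sink.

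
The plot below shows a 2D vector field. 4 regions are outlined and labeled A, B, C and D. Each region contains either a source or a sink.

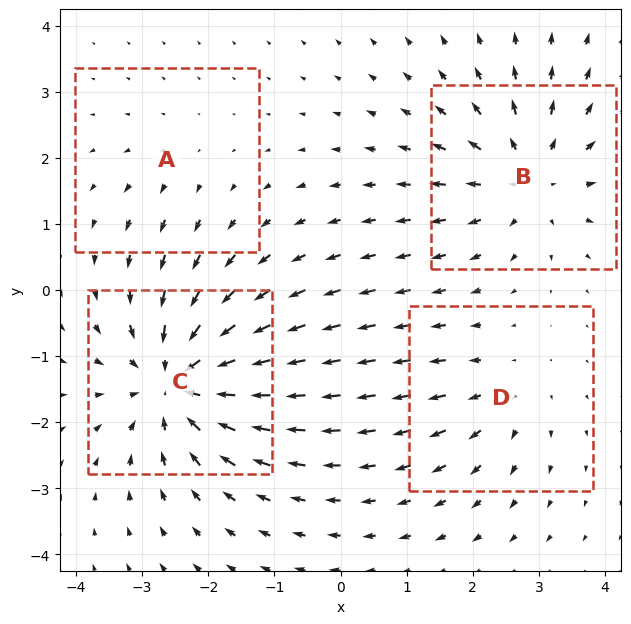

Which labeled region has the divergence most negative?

C

Divergence at each region's feature centre — A: about +2, B: about +5, C: about -7, D: about +3. Region C is most negative.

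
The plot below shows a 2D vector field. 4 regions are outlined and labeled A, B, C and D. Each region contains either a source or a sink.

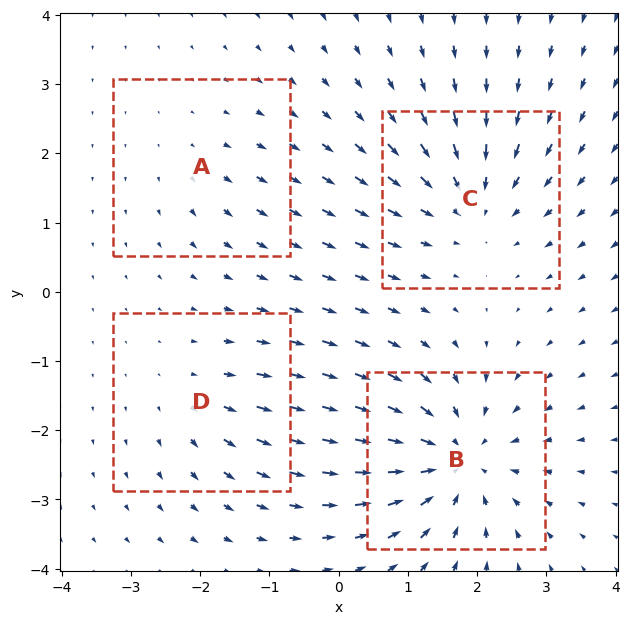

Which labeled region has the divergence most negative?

Divergence at each region's feature centre — A: about +2, B: about -7, C: about -5, D: about +3. Region B is most negative.

B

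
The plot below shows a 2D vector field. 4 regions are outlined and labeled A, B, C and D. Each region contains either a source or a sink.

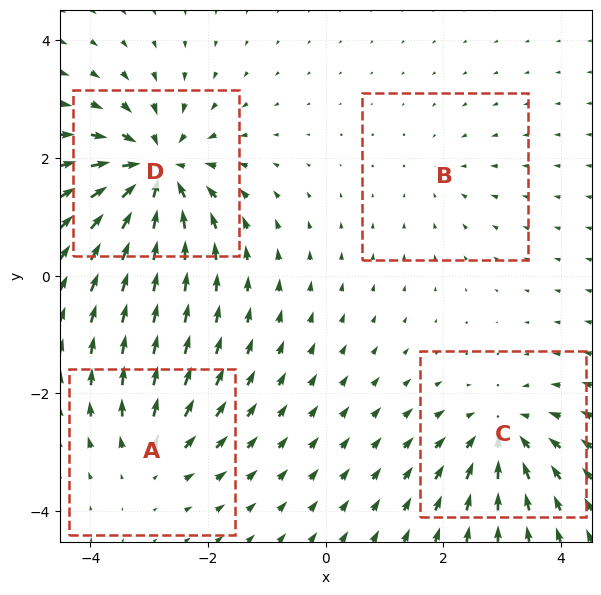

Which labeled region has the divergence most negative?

D

Divergence at each region's feature centre — A: about +4, B: about -2, C: about -5, D: about -8. Region D is most negative.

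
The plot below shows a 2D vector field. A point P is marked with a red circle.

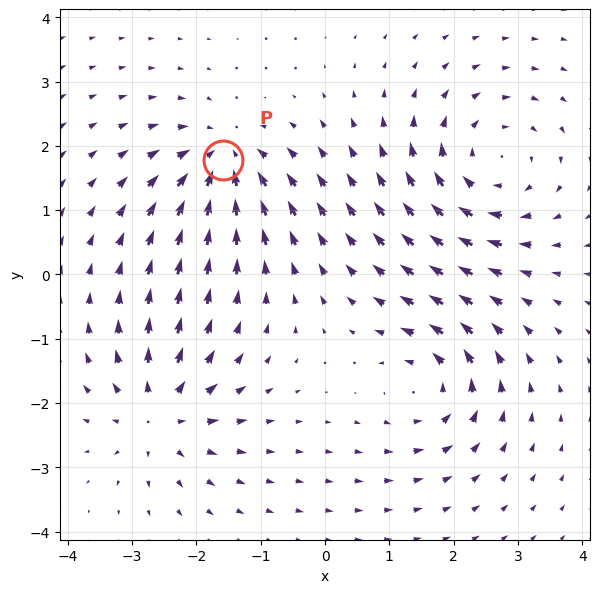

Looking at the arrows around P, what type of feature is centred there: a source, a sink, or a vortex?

sink

At P (-1.6, 1.8) the arrows converge inward. Divergence about -5, curl ≈0 — negative divergence with near-zero curl is a sink.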